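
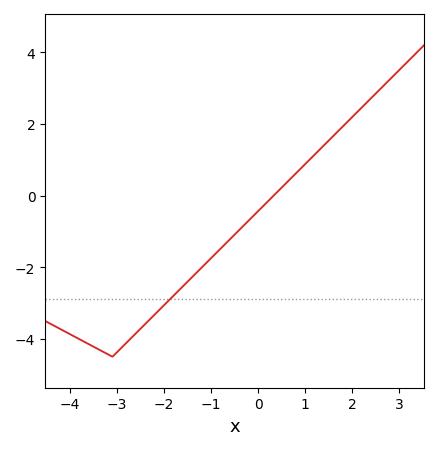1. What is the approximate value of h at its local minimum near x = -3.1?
-4.5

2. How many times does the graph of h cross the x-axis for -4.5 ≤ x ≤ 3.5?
1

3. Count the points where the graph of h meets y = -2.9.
1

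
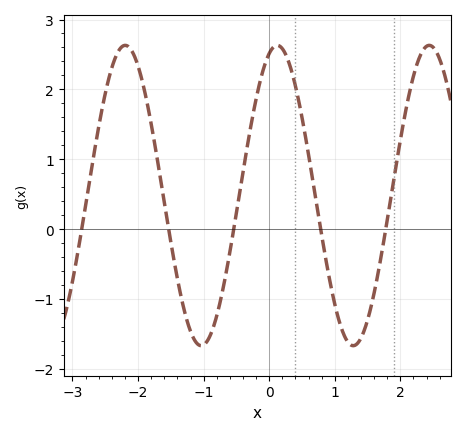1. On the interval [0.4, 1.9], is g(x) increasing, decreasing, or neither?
neither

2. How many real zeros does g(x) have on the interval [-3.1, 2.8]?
5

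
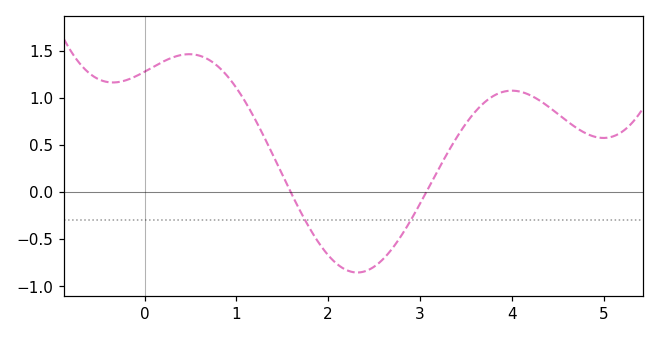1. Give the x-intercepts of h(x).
1.6, 3.1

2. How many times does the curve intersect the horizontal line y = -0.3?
2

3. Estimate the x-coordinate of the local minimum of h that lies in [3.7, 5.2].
5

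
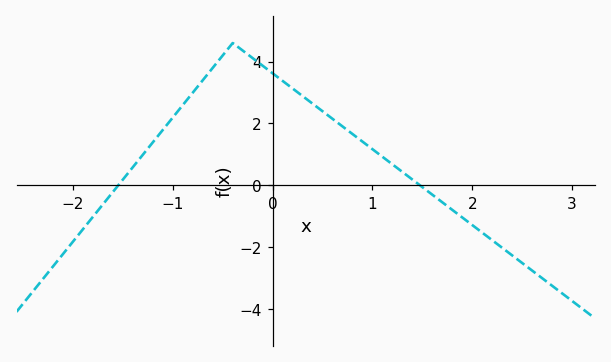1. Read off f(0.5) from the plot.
2.39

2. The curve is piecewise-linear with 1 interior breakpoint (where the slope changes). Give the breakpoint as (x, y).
(-0.4, 4.6)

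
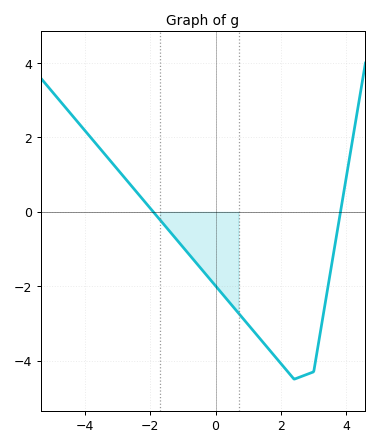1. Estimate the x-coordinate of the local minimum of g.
2.4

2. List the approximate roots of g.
-2, 3.8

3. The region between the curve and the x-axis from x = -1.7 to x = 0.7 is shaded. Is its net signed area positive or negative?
negative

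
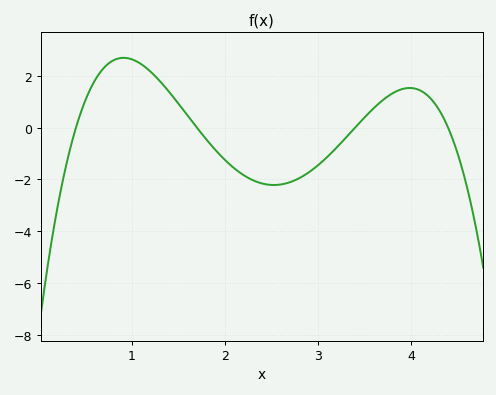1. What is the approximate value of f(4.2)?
1.17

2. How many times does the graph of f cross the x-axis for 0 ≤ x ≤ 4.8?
4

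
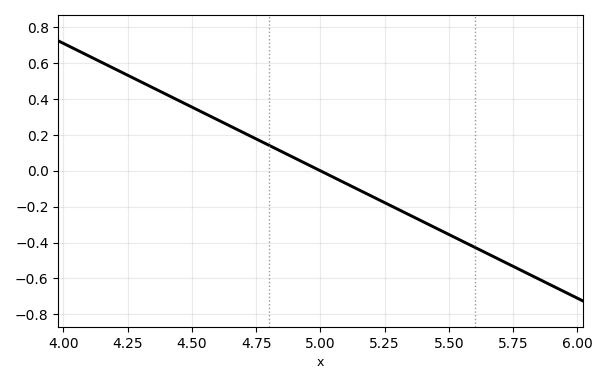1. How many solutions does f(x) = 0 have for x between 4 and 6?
1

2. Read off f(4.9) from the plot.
0.071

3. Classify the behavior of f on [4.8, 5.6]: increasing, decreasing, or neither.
decreasing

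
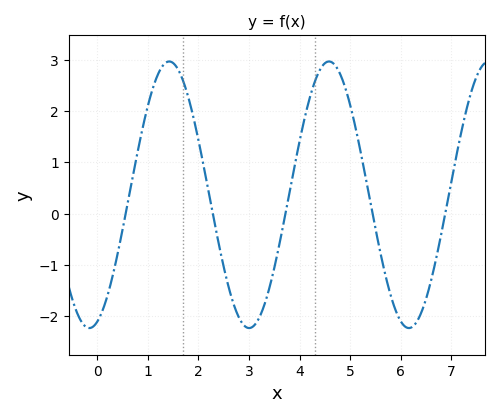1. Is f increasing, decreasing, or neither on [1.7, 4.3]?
neither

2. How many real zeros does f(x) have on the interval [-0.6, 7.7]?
5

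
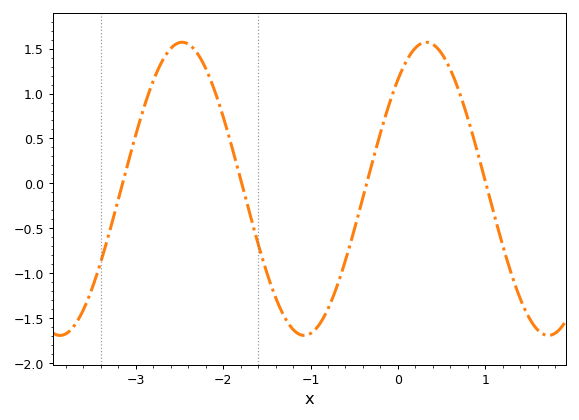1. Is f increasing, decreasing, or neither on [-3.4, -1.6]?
neither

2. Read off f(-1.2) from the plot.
-1.6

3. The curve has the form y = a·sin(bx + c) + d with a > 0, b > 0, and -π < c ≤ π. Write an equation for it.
y = 1.63sin(2.2x + 0.84) - 0.06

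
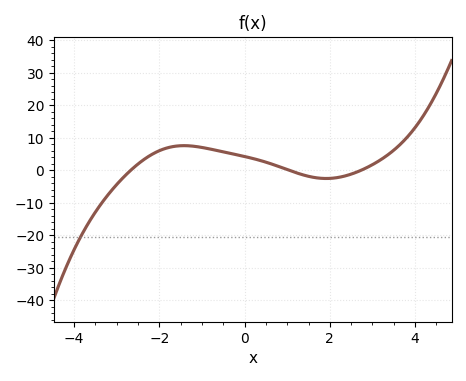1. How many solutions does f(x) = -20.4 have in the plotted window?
1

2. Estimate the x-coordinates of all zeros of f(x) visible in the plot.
-2.6, 1, 2.8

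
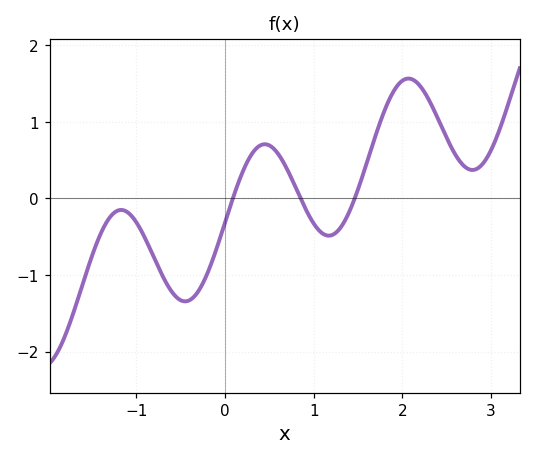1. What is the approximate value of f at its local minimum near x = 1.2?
-0.486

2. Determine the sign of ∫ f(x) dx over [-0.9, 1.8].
negative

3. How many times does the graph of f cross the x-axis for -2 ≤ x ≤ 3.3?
3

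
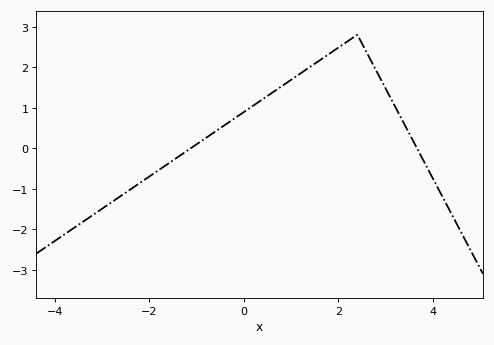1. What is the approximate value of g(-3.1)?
-1.57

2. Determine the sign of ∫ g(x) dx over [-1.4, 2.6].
positive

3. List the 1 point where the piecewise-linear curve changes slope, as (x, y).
(2.4, 2.8)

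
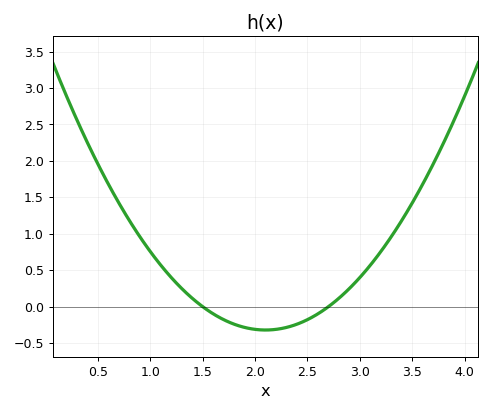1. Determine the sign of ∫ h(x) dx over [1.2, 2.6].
negative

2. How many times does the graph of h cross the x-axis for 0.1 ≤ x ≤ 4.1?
2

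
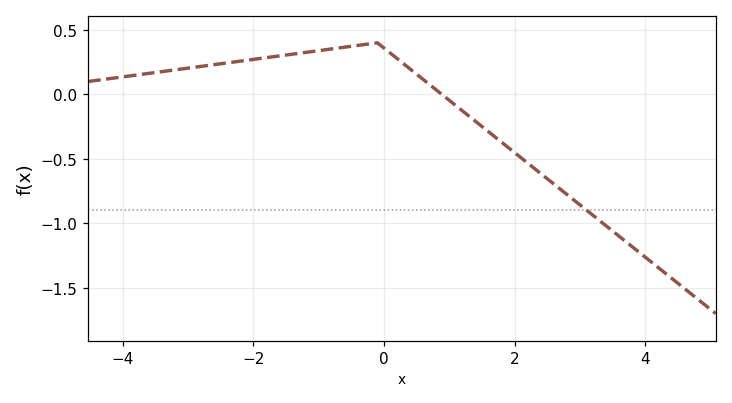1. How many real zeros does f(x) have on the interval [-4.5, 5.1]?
1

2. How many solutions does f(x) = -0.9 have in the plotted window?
1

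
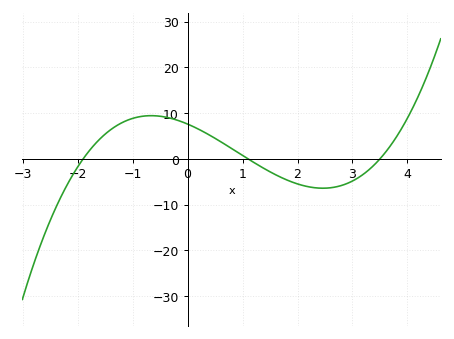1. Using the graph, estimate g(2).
-5.48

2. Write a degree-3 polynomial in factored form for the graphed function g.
y = 1.04(x + 1.9)(x - 1.1)(x - 3.5)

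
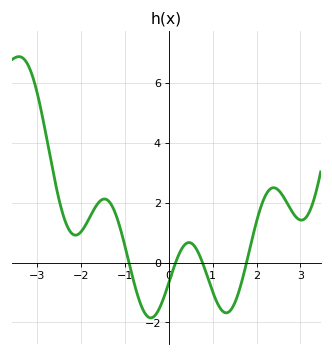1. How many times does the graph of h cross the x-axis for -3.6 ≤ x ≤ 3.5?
4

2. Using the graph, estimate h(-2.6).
2.8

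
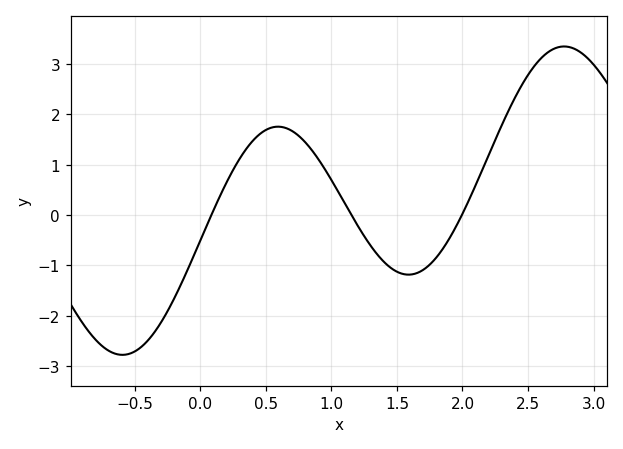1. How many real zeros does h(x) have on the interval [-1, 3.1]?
3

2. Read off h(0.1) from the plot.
0.087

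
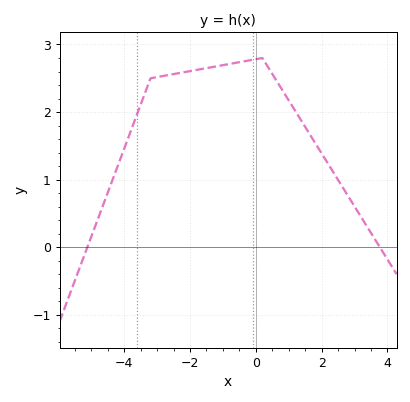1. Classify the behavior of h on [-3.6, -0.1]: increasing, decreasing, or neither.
increasing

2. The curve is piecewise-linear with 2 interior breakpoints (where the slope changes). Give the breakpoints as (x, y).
(-3.2, 2.5); (0.2, 2.8)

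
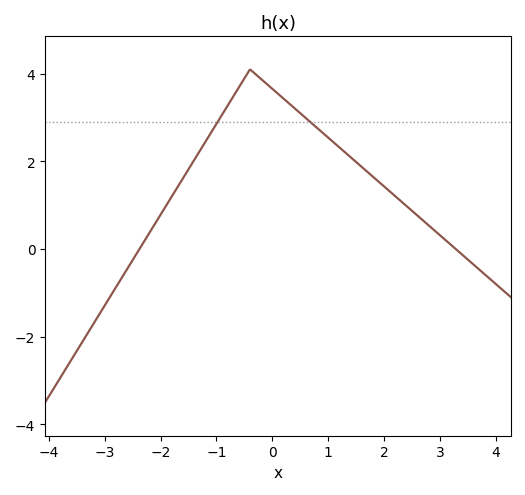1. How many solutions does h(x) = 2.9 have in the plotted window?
2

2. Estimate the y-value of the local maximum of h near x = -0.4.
4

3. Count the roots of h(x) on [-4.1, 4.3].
2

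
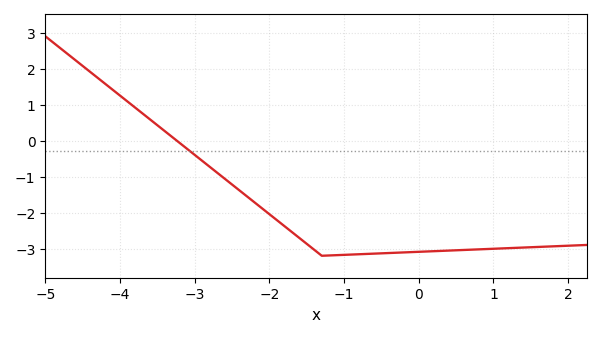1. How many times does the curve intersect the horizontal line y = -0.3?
1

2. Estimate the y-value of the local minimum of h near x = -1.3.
-3.2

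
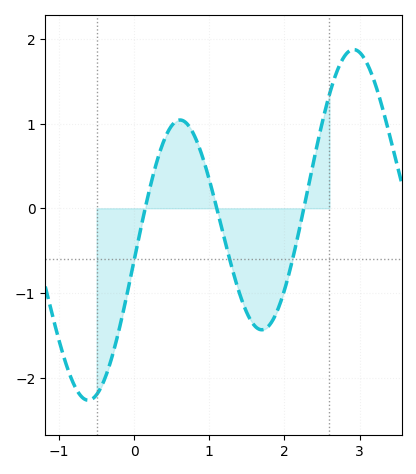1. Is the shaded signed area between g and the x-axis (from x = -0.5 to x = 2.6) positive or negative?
negative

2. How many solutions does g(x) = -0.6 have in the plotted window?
3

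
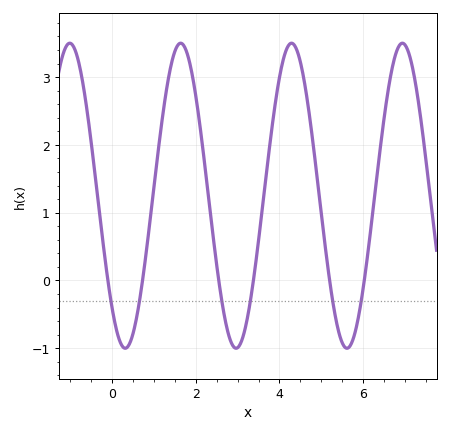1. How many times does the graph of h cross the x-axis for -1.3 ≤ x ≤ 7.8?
6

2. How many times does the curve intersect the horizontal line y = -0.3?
6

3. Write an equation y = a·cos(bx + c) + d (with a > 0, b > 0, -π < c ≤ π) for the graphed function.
y = 2.25cos(2.37x + 2.4) + 1.25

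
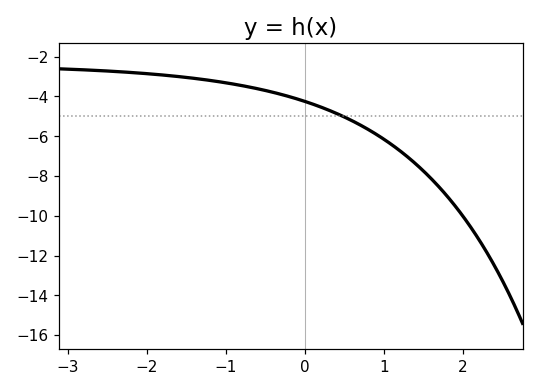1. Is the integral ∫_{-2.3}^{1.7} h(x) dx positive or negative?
negative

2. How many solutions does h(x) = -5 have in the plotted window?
1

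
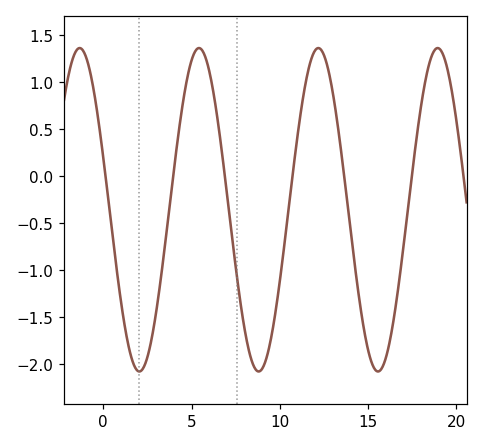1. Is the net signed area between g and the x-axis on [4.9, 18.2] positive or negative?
negative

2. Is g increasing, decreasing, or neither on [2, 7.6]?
neither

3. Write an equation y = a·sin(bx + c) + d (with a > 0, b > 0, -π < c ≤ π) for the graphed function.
y = 1.72sin(0.93x + 2.8) - 0.36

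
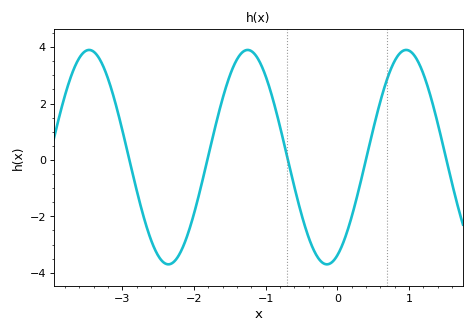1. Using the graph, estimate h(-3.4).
3.84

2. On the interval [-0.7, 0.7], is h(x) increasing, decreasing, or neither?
neither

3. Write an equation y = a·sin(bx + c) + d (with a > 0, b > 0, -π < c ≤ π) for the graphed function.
y = 3.8sin(2.84x - 1.16) + 0.1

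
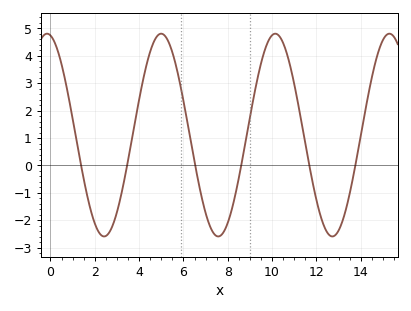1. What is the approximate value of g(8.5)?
-0.5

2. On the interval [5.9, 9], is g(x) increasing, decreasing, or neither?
neither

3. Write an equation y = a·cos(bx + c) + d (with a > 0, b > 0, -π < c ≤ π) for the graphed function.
y = 3.7cos(1.2x + 0.19) + 1.11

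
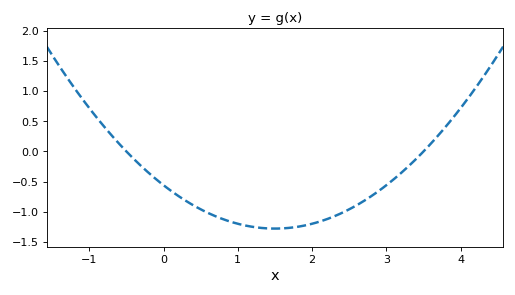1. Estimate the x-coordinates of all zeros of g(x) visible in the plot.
-0.5, 3.5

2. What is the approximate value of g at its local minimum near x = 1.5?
-1.28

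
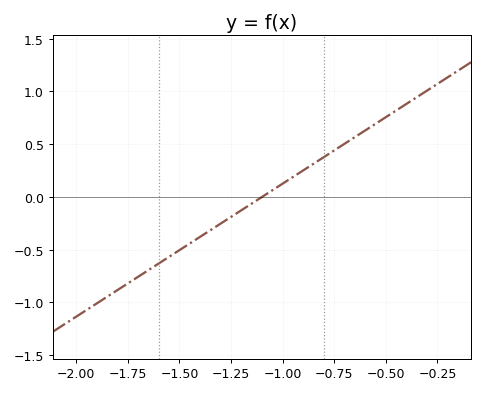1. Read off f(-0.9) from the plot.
0.25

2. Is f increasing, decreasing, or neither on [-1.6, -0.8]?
increasing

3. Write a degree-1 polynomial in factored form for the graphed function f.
y = 1.26(x + 1.1)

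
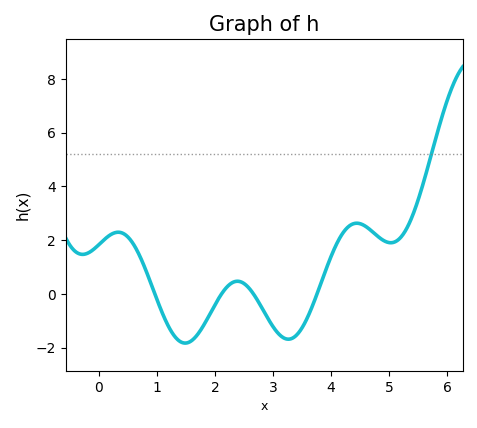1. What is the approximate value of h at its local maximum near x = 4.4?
2.6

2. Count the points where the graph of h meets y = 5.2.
1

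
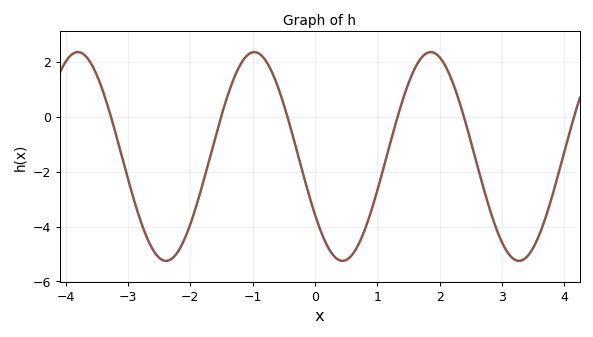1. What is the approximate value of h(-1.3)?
1.39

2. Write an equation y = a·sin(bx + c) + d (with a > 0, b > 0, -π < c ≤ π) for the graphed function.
y = 3.8sin(2.22x - 2.55) - 1.45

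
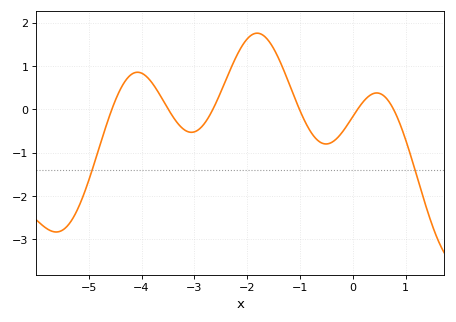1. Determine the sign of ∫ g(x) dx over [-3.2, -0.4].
positive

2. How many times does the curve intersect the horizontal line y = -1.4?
2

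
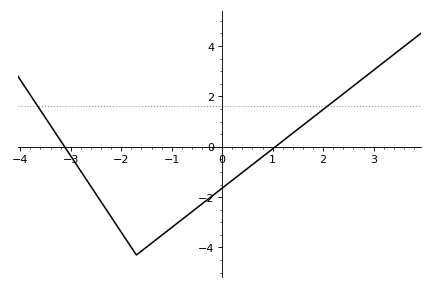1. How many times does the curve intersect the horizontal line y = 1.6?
2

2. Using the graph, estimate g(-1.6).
-4.2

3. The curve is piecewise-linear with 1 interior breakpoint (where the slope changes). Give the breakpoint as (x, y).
(-1.7, -4.3)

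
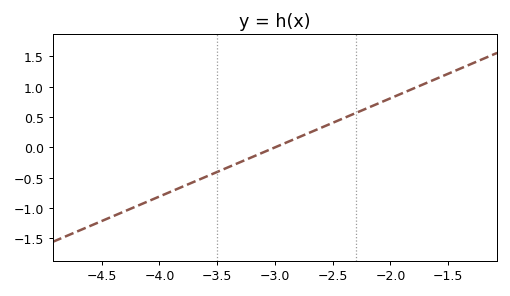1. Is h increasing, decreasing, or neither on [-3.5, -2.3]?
increasing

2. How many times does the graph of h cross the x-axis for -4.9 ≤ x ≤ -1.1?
1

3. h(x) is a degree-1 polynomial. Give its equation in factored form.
y = 0.81(x + 3)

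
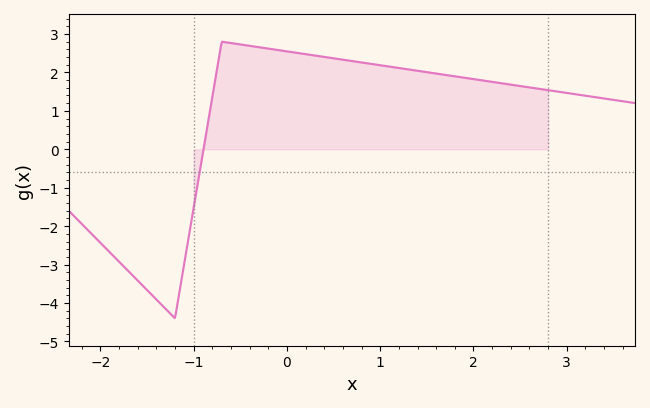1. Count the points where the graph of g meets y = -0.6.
1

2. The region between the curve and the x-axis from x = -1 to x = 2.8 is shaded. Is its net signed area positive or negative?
positive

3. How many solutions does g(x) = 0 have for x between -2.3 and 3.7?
1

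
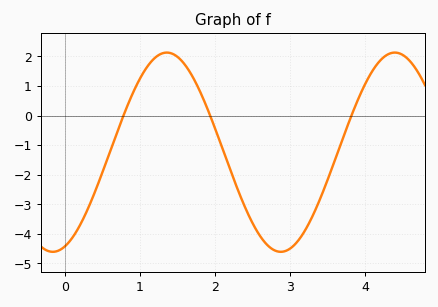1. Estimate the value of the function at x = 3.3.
-3.4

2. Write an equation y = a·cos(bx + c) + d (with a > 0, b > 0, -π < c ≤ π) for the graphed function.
y = 3.37cos(2.1x - 2.8) - 1.24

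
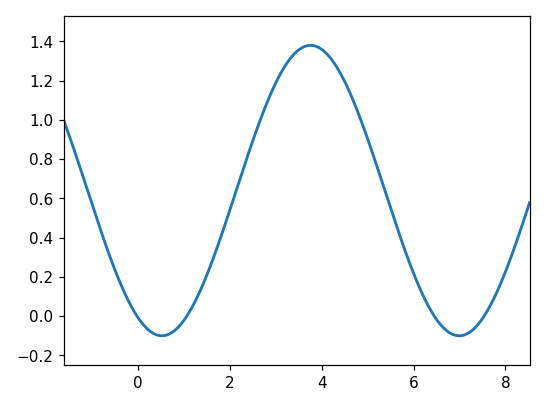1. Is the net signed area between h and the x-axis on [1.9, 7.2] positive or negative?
positive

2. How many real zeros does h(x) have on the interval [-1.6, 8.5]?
4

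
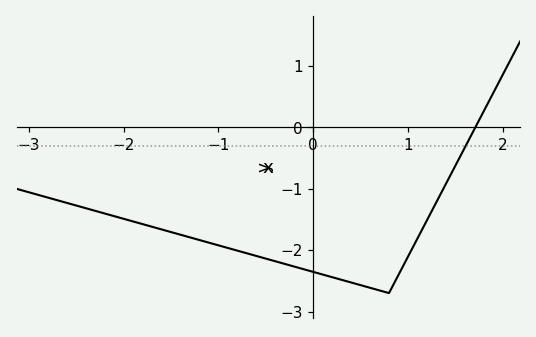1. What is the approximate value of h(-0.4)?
-2.2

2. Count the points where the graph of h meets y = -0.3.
1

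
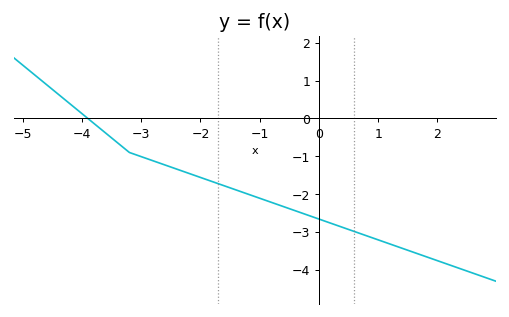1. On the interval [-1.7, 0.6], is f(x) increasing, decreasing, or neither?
decreasing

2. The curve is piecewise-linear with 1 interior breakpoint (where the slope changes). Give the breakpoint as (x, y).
(-3.2, -0.9)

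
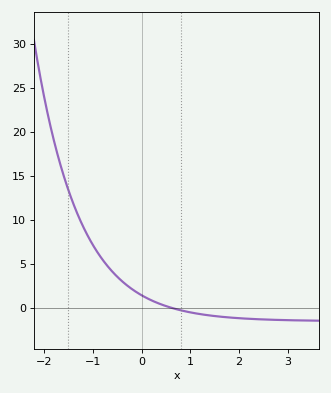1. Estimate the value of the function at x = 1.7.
-1.01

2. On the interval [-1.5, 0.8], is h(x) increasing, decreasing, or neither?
decreasing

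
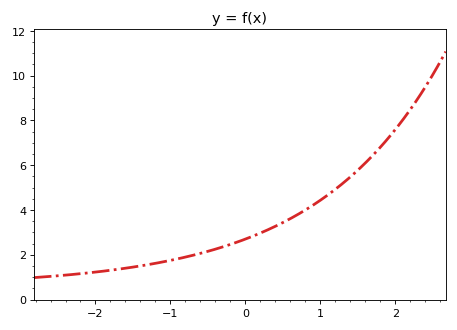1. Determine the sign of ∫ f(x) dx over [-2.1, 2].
positive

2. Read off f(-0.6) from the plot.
2.06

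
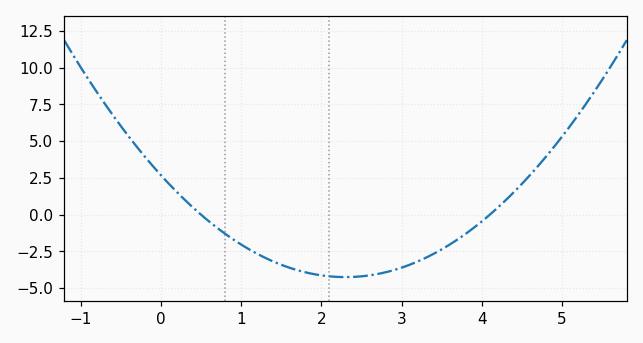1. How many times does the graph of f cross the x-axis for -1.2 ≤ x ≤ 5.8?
2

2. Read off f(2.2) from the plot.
-4.2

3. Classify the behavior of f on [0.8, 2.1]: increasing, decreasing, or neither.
decreasing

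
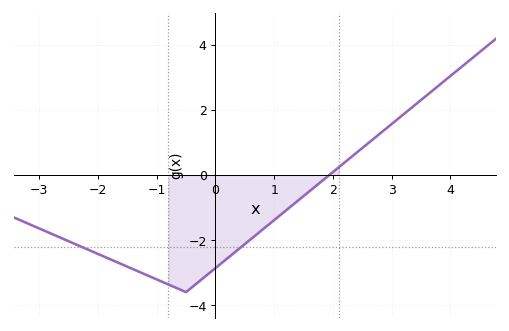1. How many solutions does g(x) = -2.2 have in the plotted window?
2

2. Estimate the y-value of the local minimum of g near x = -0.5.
-3.6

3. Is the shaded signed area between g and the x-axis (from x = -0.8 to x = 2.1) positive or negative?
negative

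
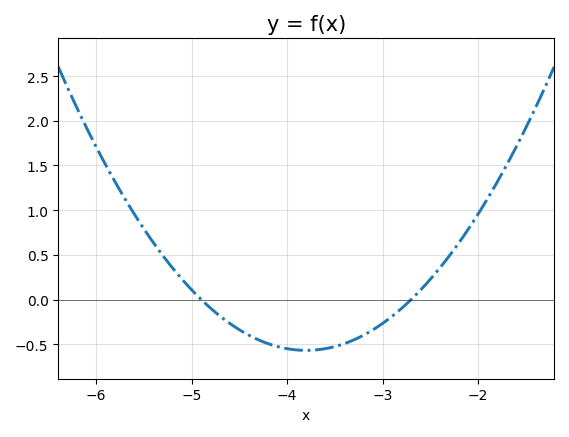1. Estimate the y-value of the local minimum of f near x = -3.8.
-0.569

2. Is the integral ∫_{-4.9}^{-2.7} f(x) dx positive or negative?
negative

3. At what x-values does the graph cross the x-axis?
-4.9, -2.7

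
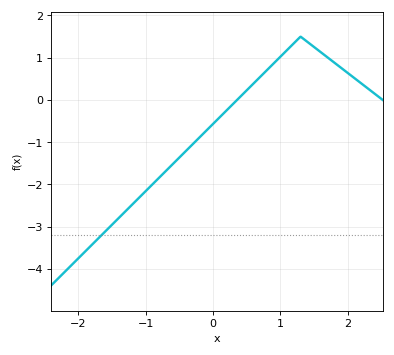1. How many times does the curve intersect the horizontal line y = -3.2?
1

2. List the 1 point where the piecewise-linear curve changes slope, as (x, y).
(1.3, 1.5)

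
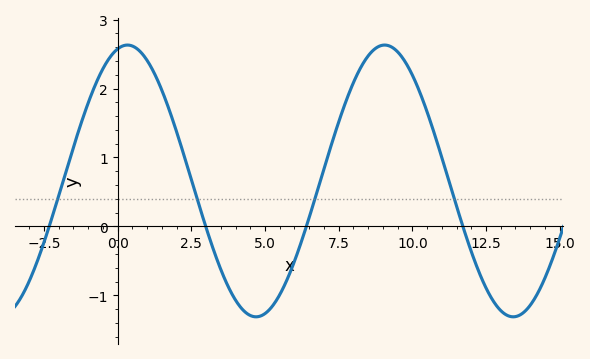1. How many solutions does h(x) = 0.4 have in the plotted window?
4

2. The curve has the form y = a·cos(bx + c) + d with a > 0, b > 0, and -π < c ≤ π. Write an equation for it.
y = 1.97cos(0.72x - 0.24) + 0.66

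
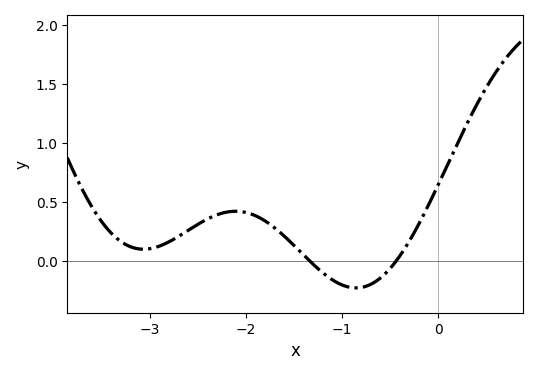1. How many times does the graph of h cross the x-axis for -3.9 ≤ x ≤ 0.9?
2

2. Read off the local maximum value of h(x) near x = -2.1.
0.419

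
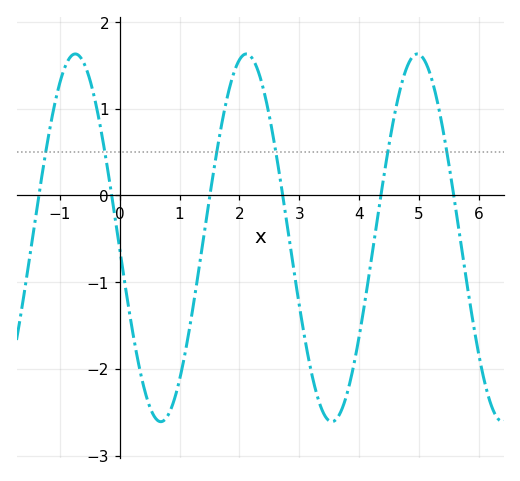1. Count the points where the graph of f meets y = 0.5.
6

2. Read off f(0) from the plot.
-0.619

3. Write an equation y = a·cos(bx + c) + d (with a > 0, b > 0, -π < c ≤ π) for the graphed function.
y = 2.12cos(2.2x + 1.63) - 0.49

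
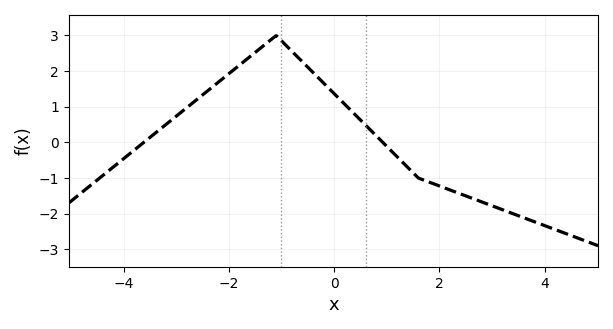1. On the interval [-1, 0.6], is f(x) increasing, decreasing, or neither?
decreasing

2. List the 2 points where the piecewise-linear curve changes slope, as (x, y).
(-1.1, 3); (1.6, -1)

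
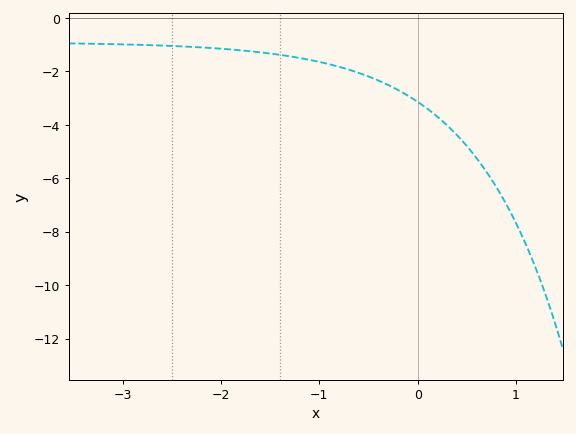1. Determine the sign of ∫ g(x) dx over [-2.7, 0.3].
negative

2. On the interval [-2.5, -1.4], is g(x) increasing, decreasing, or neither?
decreasing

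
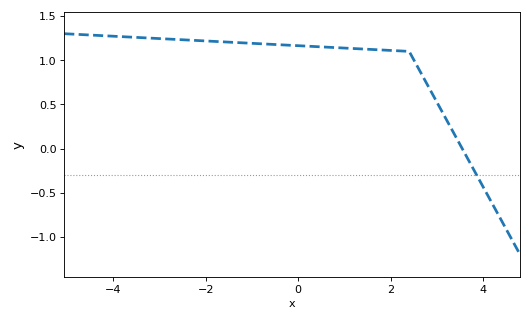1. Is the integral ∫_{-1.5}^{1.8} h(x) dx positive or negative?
positive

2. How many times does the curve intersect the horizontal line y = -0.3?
1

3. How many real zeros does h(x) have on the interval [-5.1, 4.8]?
1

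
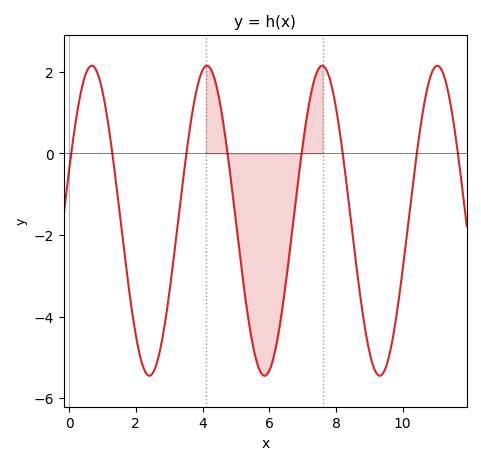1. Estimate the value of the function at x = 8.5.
-2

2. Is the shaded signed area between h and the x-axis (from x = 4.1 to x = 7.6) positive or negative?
negative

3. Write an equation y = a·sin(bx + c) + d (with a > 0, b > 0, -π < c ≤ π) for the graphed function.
y = 3.8sin(1.8x + 0.33) - 1.65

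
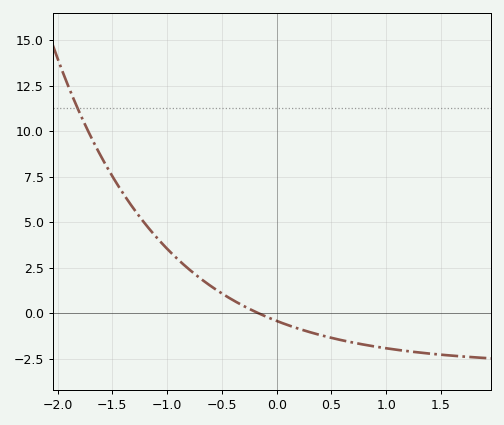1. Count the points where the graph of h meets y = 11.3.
1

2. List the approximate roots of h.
-0.169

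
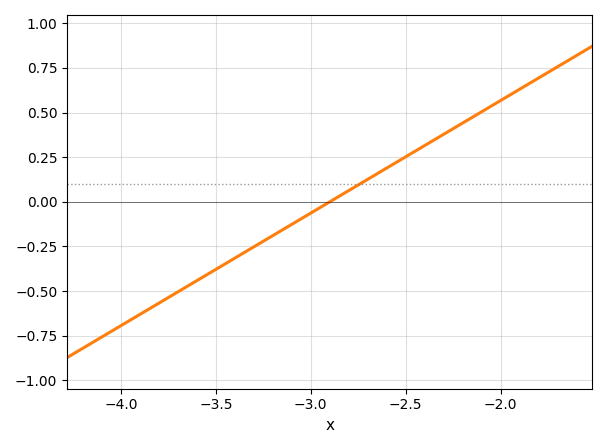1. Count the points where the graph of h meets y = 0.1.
1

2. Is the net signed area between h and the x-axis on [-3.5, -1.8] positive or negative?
positive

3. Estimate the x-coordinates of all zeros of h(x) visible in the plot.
-2.9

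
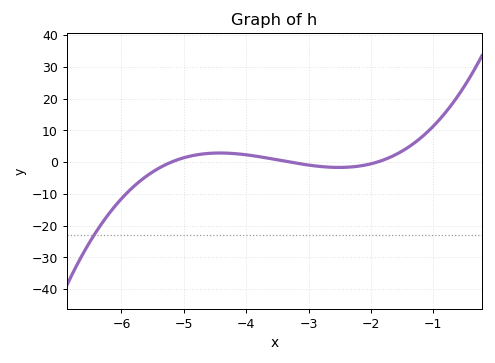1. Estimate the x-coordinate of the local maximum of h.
-4.42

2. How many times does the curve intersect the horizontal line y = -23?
1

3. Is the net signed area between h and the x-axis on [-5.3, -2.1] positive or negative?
positive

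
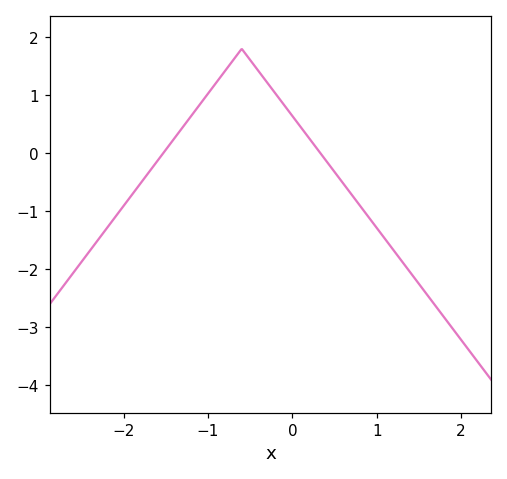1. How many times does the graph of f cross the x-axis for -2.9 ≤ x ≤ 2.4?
2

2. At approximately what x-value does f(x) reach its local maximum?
-0.6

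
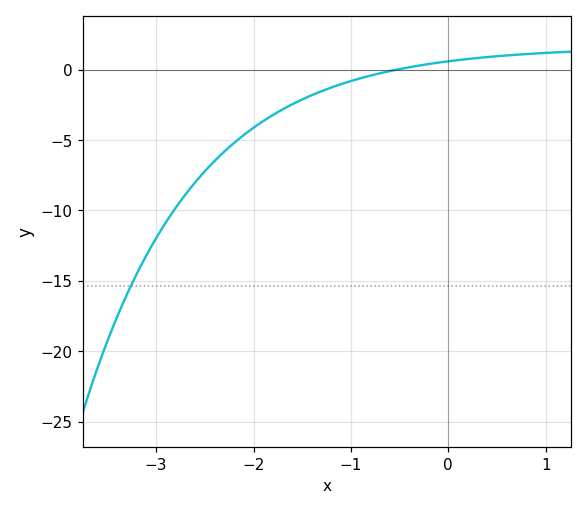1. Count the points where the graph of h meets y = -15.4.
1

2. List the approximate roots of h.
-0.527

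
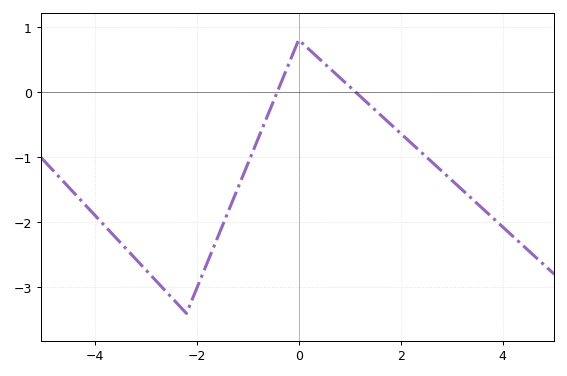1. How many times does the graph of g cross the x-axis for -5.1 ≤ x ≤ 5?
2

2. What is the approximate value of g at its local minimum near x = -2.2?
-3.4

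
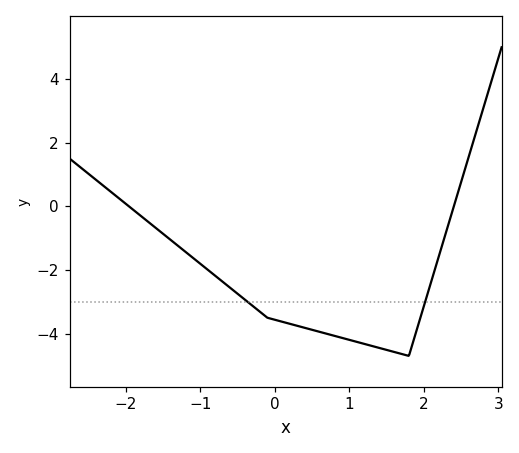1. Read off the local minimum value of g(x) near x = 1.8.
-4.7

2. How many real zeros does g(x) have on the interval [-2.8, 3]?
2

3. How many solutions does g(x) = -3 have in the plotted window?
2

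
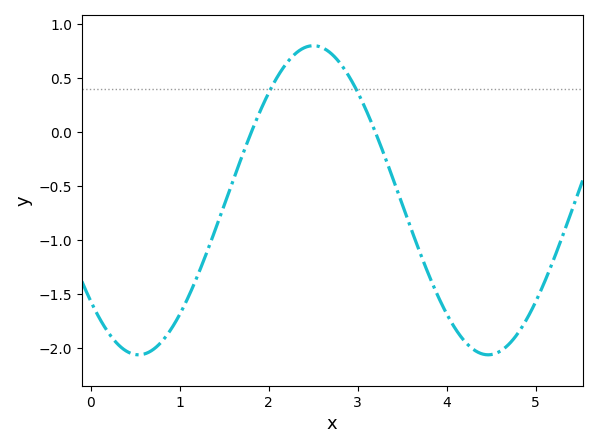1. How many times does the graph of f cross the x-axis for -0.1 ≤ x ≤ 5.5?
2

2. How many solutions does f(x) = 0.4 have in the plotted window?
2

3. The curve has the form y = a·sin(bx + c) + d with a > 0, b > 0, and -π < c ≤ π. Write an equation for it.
y = 1.43sin(1.6x - 2.4) - 0.63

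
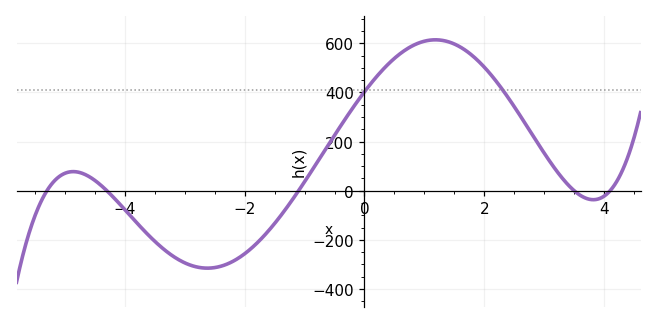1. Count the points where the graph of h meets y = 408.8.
2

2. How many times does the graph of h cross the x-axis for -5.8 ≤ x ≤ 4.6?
5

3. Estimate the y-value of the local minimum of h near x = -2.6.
-315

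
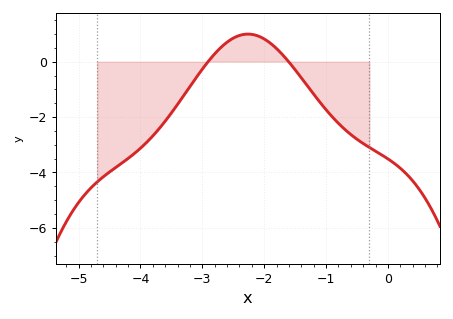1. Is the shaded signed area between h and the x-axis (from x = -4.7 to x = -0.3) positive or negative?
negative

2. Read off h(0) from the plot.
-3.51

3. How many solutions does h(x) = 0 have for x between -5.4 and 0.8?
2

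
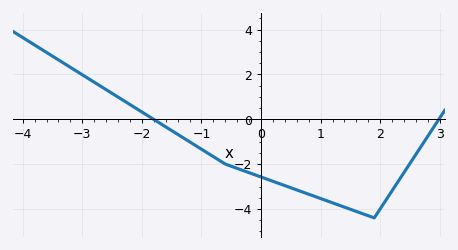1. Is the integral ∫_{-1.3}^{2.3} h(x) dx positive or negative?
negative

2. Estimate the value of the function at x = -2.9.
1.8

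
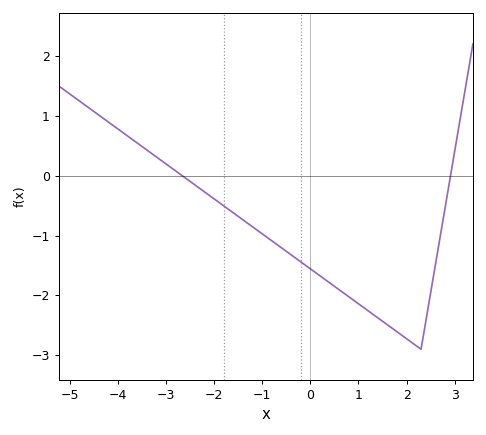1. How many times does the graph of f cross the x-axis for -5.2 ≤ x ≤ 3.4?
2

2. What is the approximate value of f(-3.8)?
0.7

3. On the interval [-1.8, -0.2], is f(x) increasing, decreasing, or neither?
decreasing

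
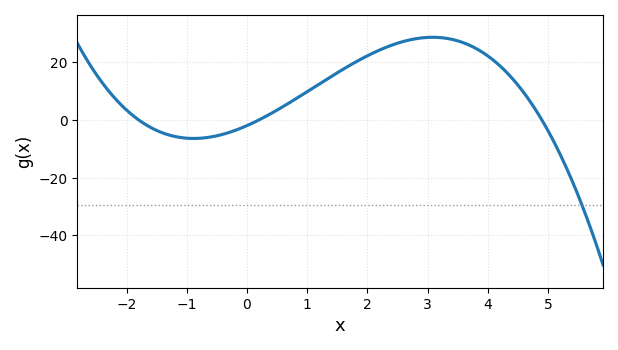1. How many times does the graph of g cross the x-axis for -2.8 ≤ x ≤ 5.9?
3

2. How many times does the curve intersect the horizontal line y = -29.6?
1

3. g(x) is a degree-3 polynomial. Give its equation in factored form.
y = -1.12(x + 1.8)(x - 0.2)(x - 4.9)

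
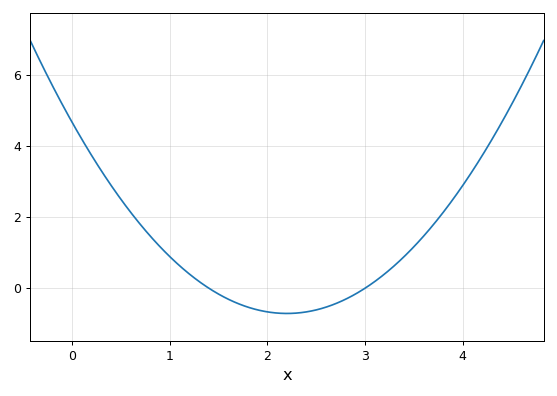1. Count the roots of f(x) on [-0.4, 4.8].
2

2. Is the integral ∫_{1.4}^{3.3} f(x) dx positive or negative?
negative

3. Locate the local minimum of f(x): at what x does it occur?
2.2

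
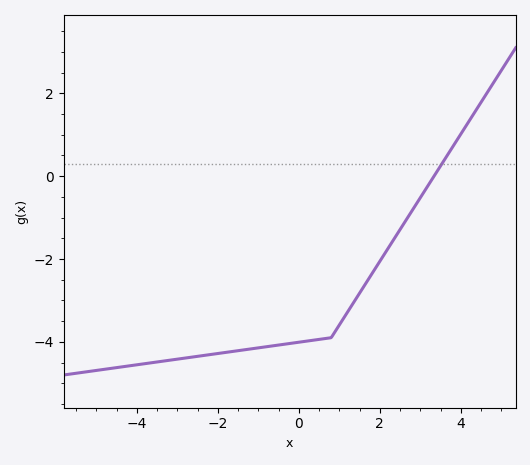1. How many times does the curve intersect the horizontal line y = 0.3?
1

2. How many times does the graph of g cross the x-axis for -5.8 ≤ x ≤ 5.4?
1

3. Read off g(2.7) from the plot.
-0.982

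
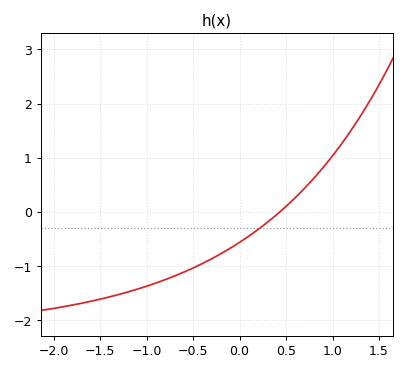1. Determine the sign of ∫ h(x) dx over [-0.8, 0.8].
negative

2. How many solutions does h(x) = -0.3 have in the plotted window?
1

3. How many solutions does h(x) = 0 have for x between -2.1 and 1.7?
1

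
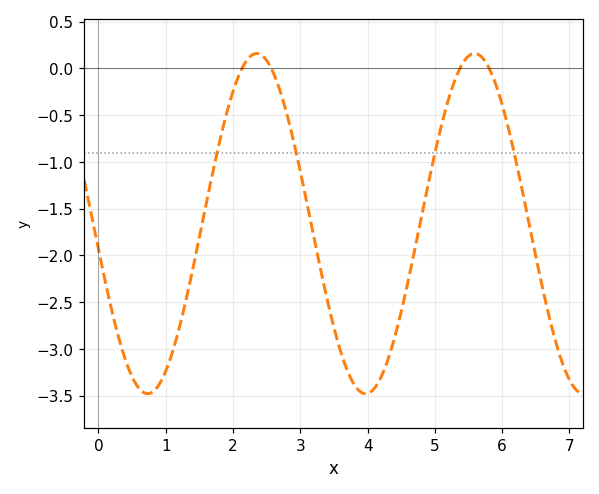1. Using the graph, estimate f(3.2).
-1.8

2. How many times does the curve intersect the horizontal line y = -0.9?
4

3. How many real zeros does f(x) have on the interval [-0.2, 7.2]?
4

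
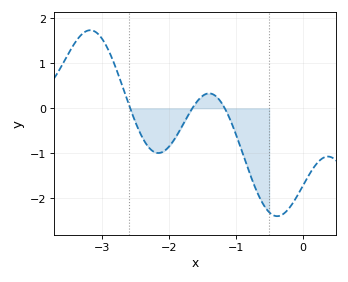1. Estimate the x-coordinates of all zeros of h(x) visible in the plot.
-2.6, -1.7, -1.2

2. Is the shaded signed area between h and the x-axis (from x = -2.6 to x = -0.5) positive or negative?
negative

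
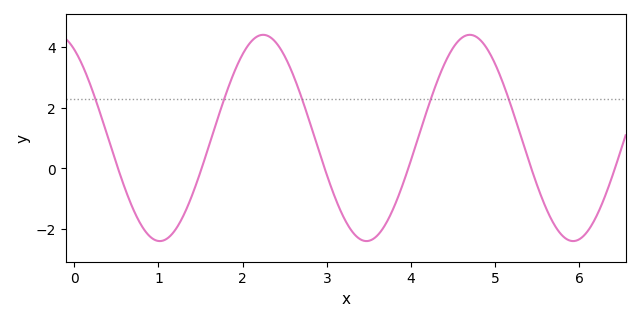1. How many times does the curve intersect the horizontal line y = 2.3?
5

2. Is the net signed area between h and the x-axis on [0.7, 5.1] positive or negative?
positive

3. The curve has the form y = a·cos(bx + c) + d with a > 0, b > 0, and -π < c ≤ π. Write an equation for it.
y = 3.4cos(2.6x + 0.54) + 1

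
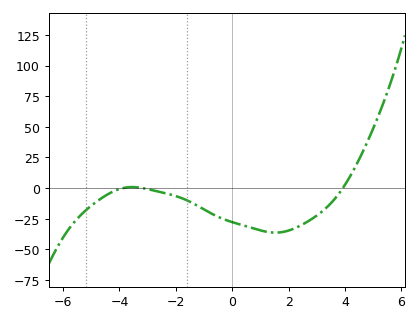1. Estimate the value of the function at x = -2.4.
-5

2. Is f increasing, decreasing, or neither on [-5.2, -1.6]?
neither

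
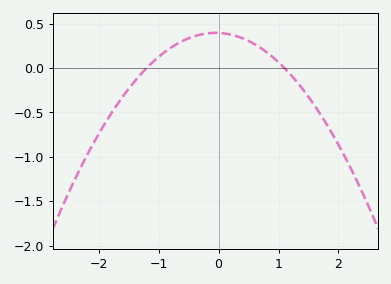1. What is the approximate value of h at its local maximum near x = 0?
0.4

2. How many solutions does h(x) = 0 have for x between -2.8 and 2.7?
2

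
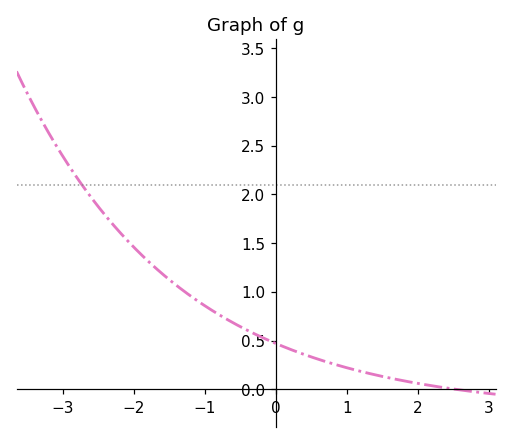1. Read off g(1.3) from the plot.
0.165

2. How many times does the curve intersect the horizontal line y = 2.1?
1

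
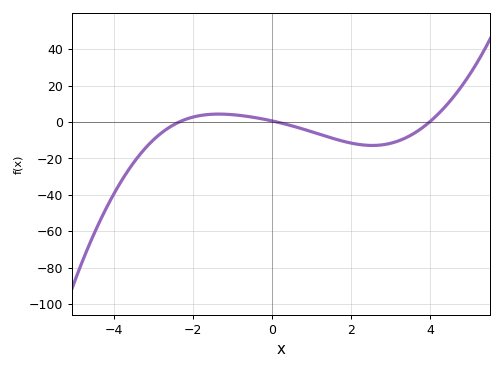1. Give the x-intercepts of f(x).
-2.4, 0.2, 4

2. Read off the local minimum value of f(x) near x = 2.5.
-12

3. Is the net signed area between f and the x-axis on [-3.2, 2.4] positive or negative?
negative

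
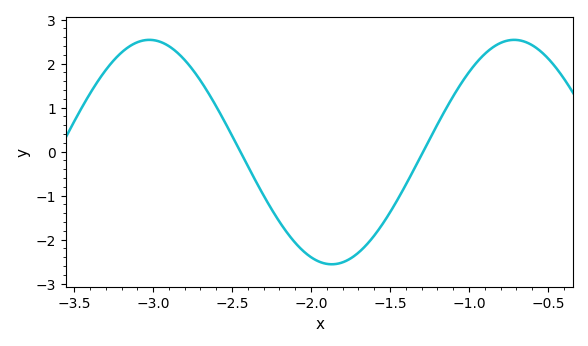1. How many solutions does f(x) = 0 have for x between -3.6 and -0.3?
2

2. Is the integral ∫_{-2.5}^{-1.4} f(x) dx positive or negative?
negative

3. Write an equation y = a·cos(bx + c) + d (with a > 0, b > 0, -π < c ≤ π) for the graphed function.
y = 2.55cos(2.72x + 1.94) - 0.01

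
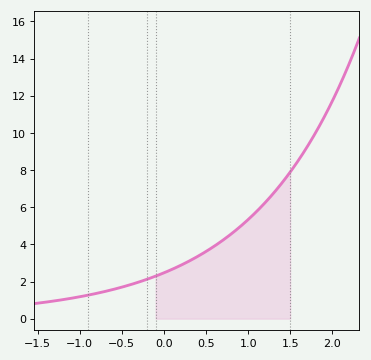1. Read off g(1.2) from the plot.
6.2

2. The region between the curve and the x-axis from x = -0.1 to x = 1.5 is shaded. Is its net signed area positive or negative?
positive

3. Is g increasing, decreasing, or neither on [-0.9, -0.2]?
increasing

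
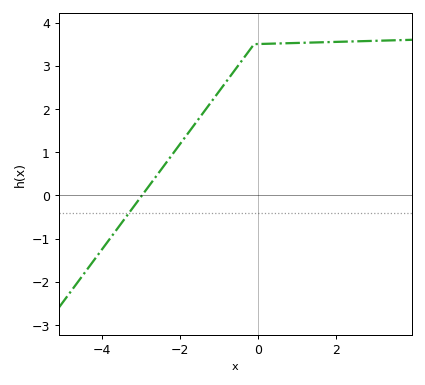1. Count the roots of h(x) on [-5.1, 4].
1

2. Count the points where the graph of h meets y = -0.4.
1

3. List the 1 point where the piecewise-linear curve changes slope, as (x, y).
(-0.1, 3.5)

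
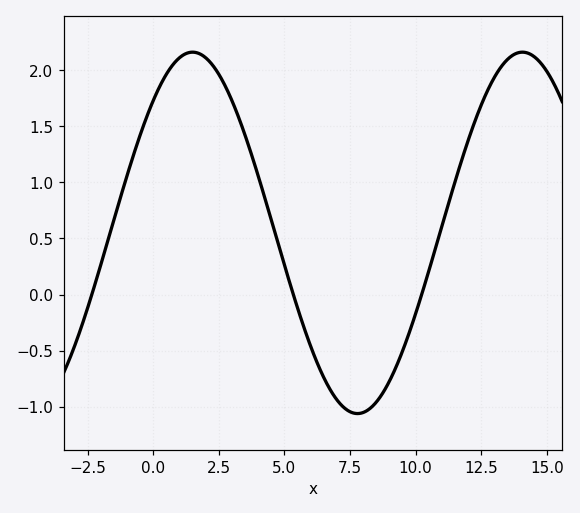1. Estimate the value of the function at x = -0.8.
1.21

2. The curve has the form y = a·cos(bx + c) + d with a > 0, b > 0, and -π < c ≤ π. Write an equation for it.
y = 1.61cos(0.5x - 0.752) + 0.55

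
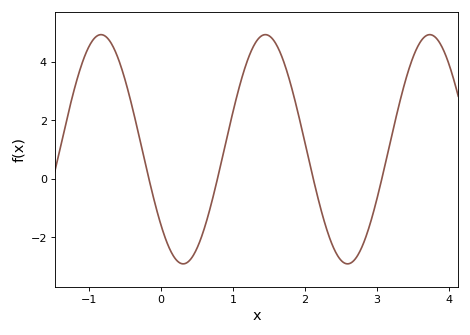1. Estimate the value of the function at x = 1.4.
4.8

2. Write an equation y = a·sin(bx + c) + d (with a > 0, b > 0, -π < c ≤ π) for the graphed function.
y = 3.92sin(2.8x - 2.4) + 1.01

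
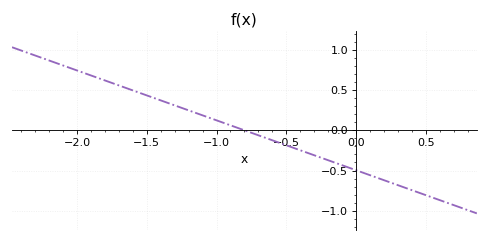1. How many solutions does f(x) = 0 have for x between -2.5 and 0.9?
1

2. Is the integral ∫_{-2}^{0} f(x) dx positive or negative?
positive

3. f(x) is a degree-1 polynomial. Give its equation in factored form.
y = -0.62(x + 0.8)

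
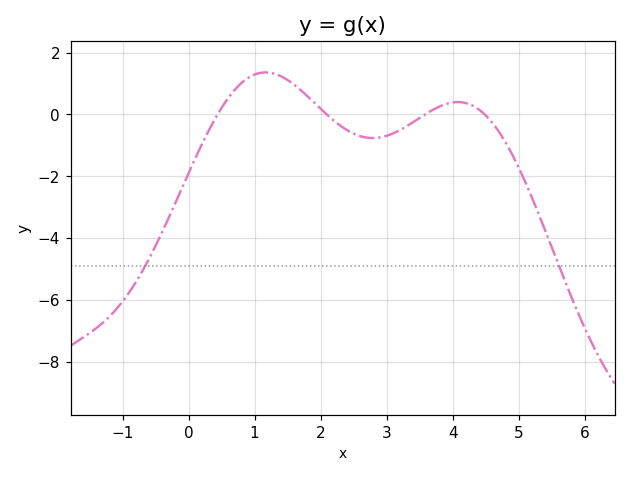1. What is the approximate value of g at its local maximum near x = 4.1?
0.402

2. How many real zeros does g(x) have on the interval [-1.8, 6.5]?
4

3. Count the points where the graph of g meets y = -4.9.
2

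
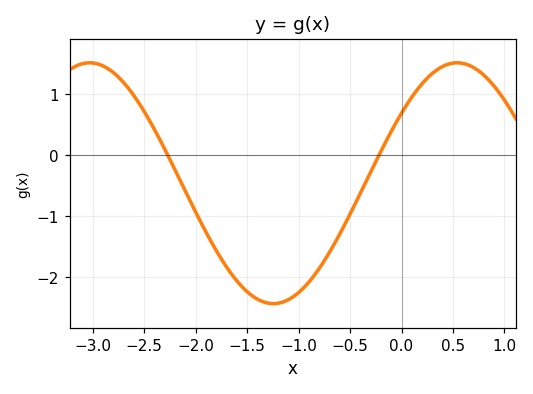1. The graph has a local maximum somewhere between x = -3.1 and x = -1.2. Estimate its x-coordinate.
-3.03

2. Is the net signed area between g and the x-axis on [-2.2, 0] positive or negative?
negative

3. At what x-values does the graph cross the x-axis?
-2.27, -0.219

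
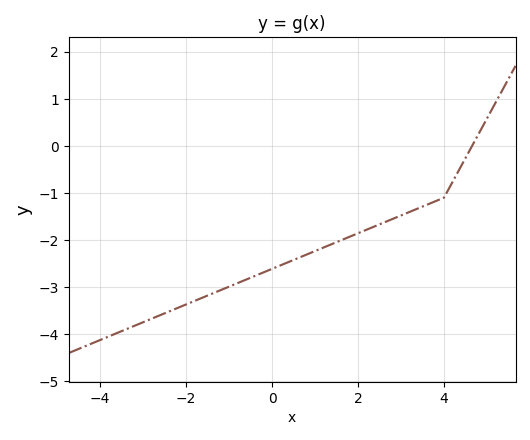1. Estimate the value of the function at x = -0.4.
-2.76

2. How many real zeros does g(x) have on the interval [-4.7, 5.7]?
1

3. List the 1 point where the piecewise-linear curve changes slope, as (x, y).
(4, -1.1)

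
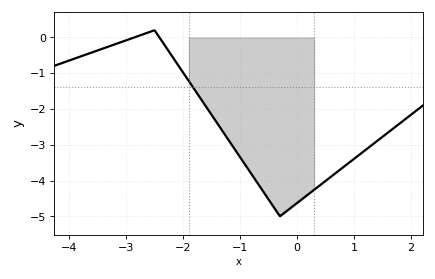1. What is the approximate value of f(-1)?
-3.35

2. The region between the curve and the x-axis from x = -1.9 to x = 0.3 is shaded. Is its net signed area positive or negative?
negative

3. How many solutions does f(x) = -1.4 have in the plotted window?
1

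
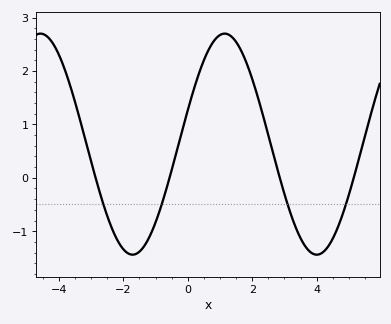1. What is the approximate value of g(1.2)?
2.7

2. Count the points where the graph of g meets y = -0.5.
4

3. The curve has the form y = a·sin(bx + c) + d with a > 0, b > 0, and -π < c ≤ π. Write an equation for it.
y = 2.07sin(1.1x + 0.31) + 0.63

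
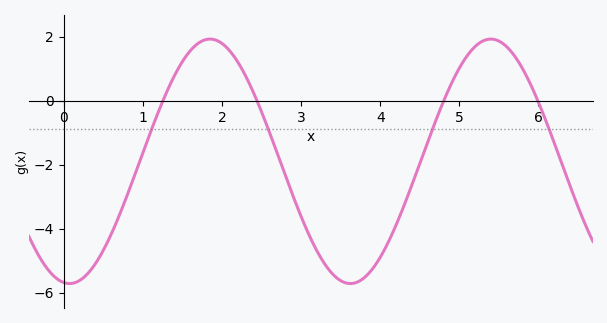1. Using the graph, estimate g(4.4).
-2.64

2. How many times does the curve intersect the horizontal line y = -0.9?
4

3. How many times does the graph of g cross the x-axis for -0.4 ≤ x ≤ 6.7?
4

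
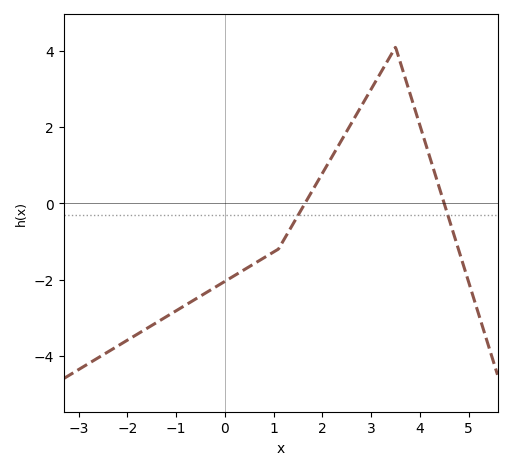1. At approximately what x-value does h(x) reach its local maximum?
3.6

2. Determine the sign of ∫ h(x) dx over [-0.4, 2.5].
negative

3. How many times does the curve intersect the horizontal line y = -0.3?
2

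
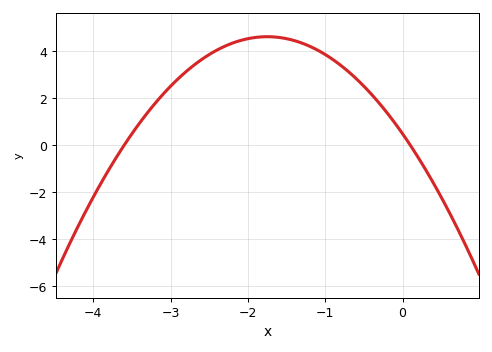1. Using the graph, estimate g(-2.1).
4.4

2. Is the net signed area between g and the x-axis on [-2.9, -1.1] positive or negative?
positive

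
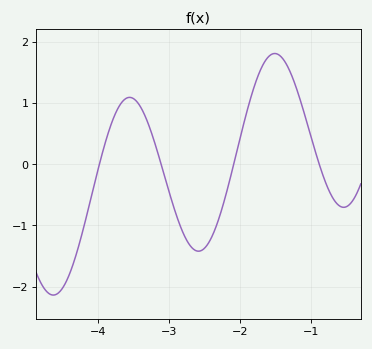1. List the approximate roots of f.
-4, -3.1, -2.1, -0.9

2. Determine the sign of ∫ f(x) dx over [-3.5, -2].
negative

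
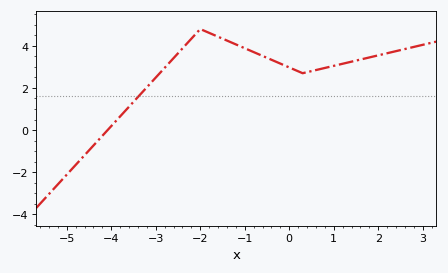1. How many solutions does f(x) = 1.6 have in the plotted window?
1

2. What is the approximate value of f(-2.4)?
3.88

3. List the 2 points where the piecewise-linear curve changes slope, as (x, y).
(-2, 4.8); (0.3, 2.7)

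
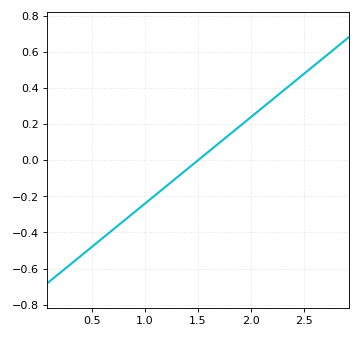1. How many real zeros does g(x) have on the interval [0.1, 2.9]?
1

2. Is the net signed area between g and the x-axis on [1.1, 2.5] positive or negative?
positive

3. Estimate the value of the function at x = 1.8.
0.14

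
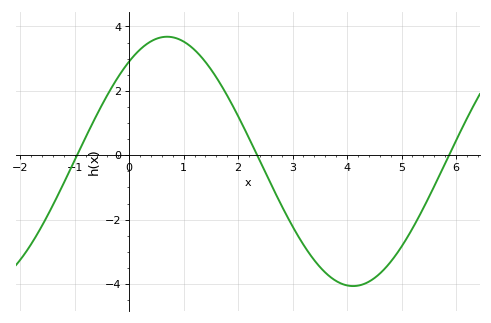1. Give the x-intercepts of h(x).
-1, 2.4, 5.8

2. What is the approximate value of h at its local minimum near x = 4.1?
-4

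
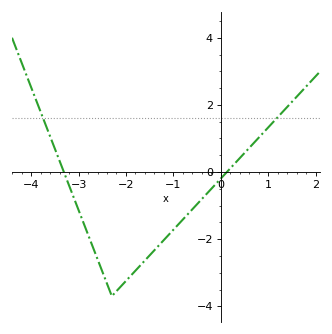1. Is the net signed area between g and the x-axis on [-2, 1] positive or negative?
negative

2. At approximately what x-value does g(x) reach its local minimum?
-2.3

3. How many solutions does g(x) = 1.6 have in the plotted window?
2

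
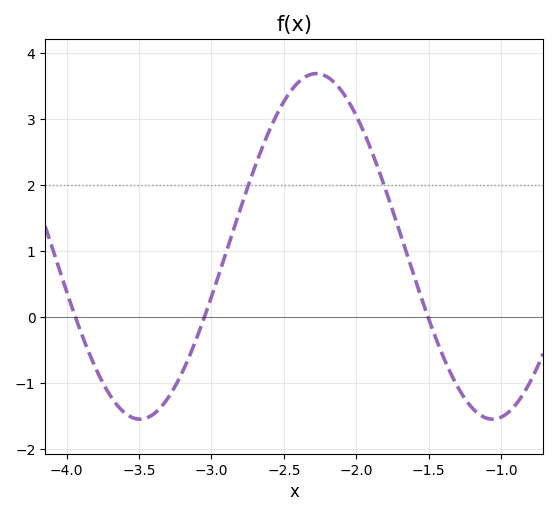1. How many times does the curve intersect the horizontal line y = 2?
2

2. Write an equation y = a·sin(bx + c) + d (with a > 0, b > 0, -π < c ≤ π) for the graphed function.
y = 2.62sin(2.58x + 1.16) + 1.07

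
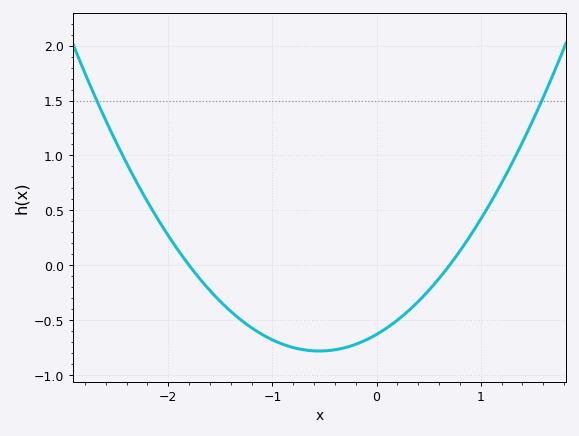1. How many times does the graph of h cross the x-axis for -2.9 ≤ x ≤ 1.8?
2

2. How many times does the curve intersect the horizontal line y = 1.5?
2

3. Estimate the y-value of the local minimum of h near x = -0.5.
-0.8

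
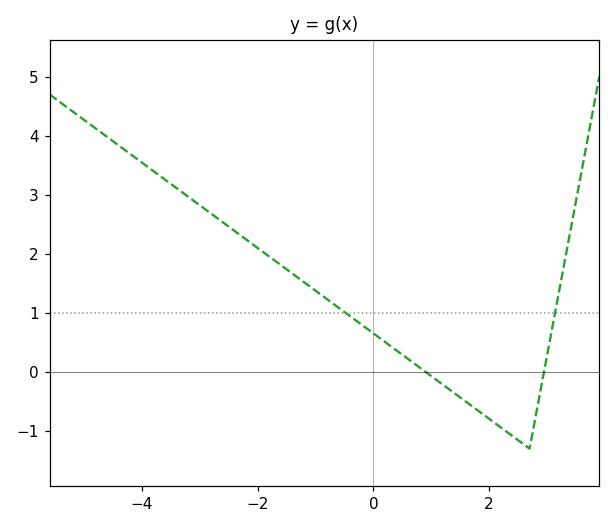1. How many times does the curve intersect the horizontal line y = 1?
2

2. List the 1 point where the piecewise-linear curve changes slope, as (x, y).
(2.7, -1.3)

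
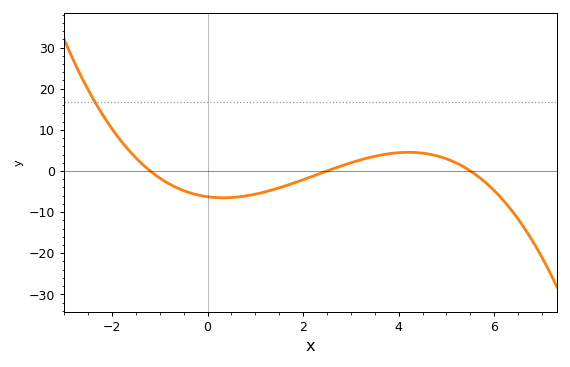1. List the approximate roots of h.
-1.2, 2.4, 5.6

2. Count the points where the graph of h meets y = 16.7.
1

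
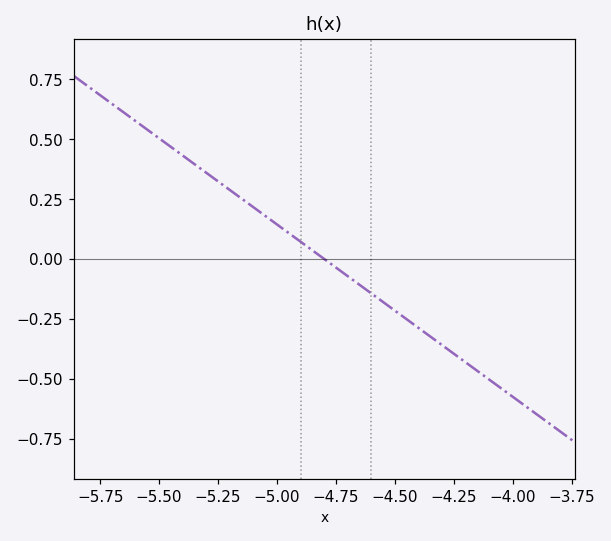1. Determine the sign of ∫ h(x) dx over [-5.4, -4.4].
positive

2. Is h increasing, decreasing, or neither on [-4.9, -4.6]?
decreasing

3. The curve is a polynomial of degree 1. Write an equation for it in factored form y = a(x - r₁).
y = -0.72(x + 4.8)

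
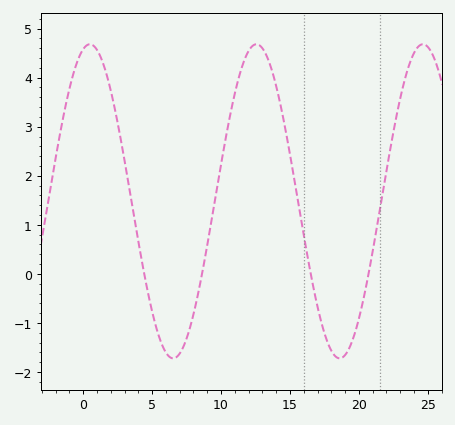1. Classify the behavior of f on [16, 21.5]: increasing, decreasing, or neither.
neither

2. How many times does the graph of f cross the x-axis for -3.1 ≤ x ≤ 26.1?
4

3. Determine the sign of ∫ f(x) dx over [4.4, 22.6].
positive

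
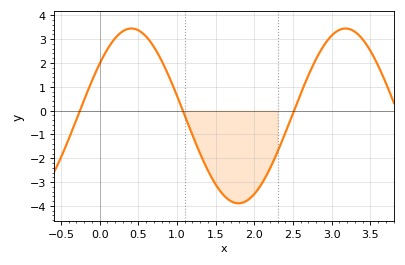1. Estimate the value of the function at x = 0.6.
3.1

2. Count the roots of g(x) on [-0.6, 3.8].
3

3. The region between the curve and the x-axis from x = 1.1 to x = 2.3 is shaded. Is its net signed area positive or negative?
negative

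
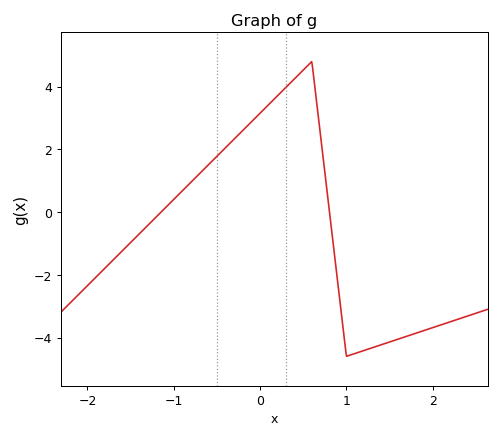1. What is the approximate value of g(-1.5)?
-0.971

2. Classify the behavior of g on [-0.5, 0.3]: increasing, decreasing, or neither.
increasing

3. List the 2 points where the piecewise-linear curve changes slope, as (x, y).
(0.6, 4.8); (1, -4.6)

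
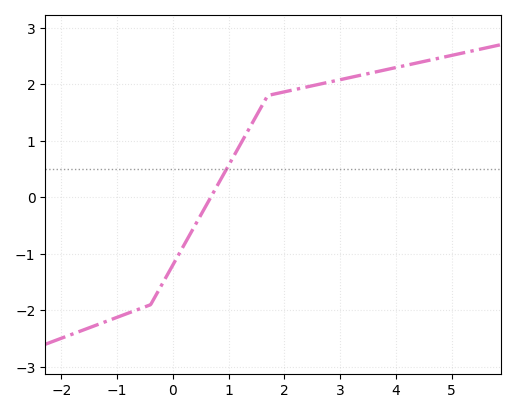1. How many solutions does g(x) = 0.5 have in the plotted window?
1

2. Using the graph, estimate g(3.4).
2.2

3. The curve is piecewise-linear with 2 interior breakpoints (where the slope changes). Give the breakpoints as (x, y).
(-0.4, -1.9); (1.7, 1.8)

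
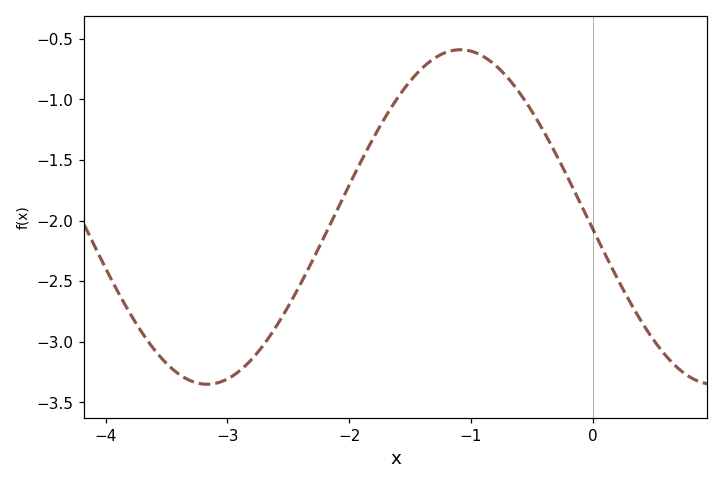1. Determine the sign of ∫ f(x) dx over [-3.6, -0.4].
negative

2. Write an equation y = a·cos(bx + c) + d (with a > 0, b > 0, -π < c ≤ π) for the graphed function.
y = 1.38cos(1.5x + 1.6) - 1.97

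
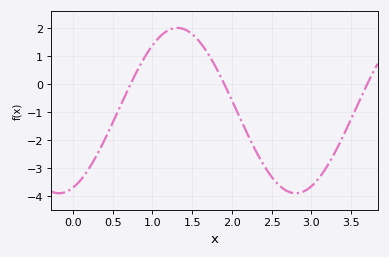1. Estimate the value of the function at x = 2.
-0.58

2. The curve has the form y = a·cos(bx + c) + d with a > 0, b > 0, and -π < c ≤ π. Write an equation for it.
y = 2.95cos(2.11x - 2.77) - 0.94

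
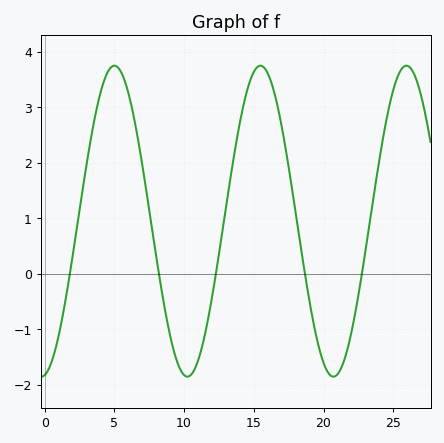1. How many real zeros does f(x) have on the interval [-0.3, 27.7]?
5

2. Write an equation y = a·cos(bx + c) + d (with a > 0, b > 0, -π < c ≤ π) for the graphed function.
y = 2.8cos(0.6x - 3) + 0.95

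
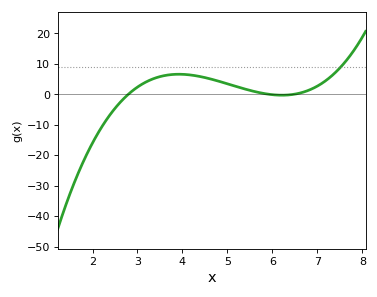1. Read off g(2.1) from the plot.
-13.3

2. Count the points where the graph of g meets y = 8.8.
1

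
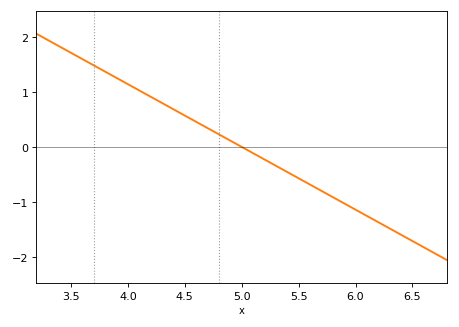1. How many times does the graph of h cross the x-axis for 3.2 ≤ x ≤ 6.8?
1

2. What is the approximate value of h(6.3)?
-1.5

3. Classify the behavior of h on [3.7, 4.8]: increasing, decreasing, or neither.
decreasing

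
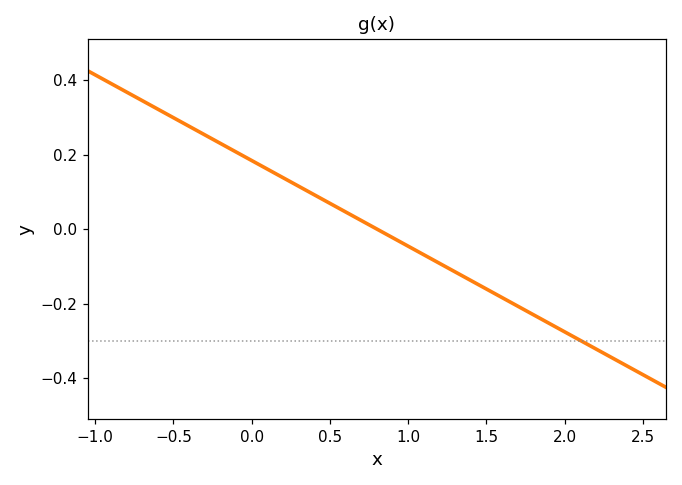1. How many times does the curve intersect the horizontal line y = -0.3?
1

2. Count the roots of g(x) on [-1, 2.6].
1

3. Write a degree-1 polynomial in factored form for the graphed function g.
y = -0.23(x - 0.8)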